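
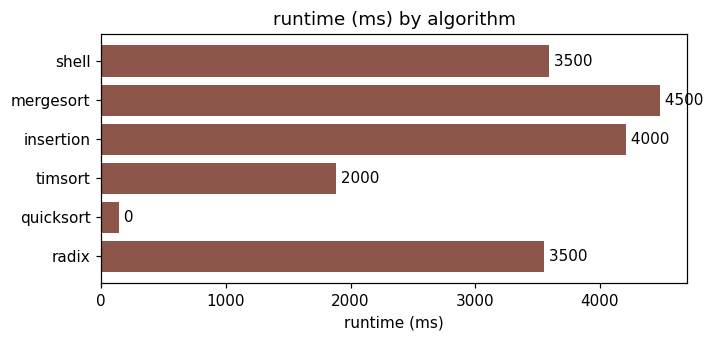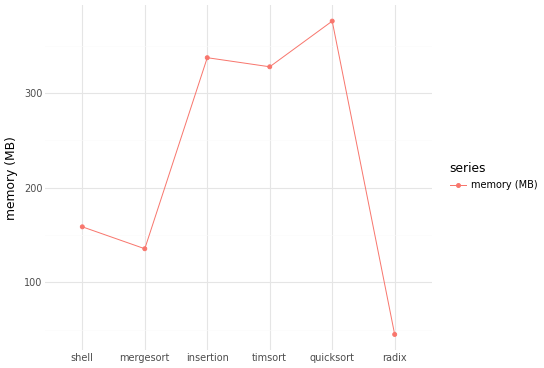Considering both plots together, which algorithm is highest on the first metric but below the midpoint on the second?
mergesort

Chart 2 median memory (MB) ≈ 250; below-median algorithms: shell, mergesort, radix. Among those, mergesort has the highest runtime (ms) (≈ 4500).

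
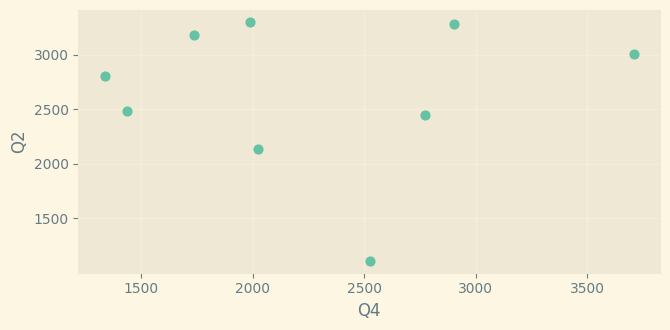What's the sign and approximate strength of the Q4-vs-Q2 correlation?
Points are roughly uncorrelated; weak (|r| ≈ 0.0).

no clear correlation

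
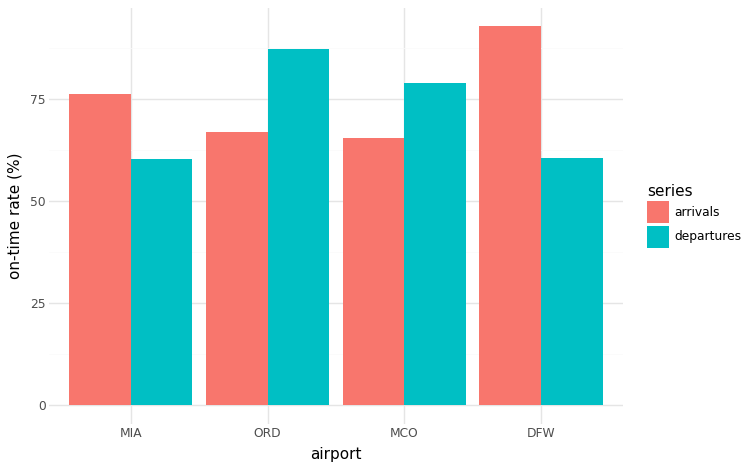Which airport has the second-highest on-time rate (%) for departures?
MCO

Top 3 for departures: ORD ≈ 90, MCO ≈ 80, DFW ≈ 60.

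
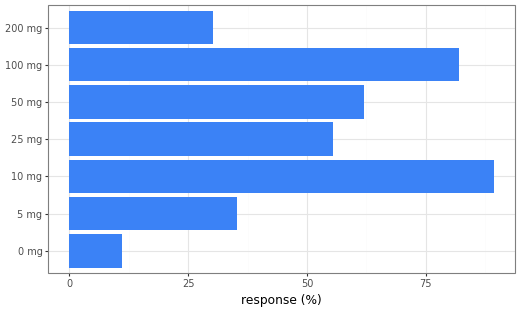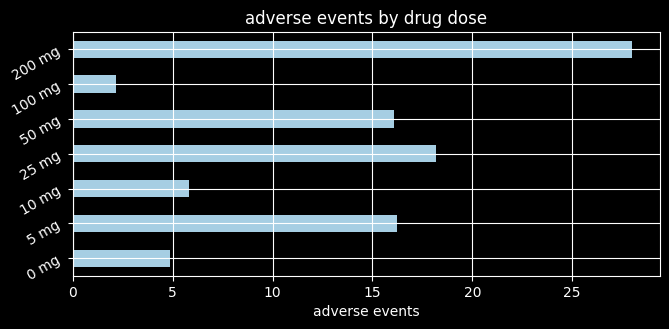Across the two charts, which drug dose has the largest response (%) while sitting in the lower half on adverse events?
10 mg

Chart 2 median adverse events ≈ 15; below-median drug doses: 0 mg, 10 mg, 100 mg. Among those, 10 mg has the highest response (%) (≈ 90).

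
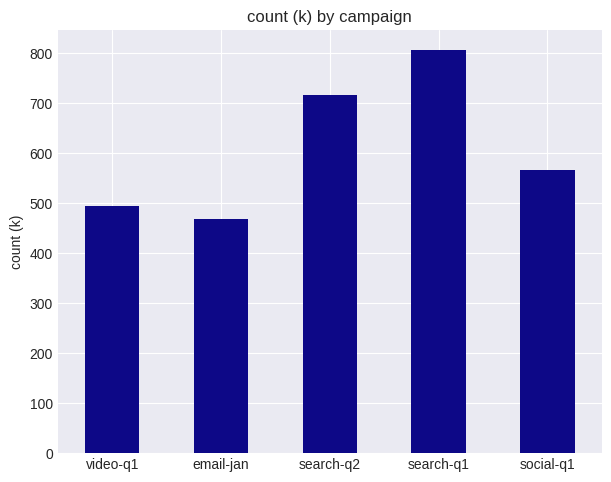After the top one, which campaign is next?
Top 3: search-q1 ≈ 800, search-q2 ≈ 700, social-q1 ≈ 600.

search-q2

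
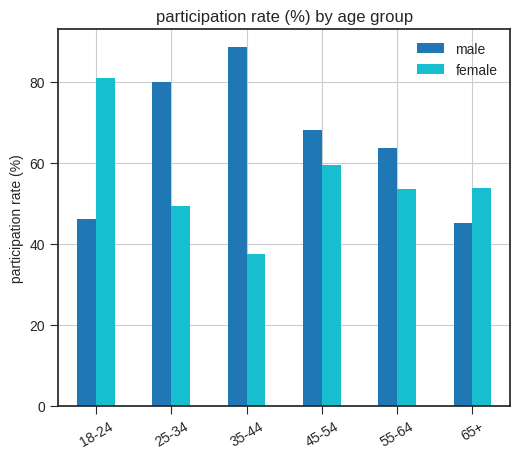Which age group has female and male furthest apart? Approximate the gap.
35-44, ≈ 50 %

35-44: female ≈ 40, male ≈ 90 → gap ≈ 50. Next-largest (18-24) is only ≈ 30.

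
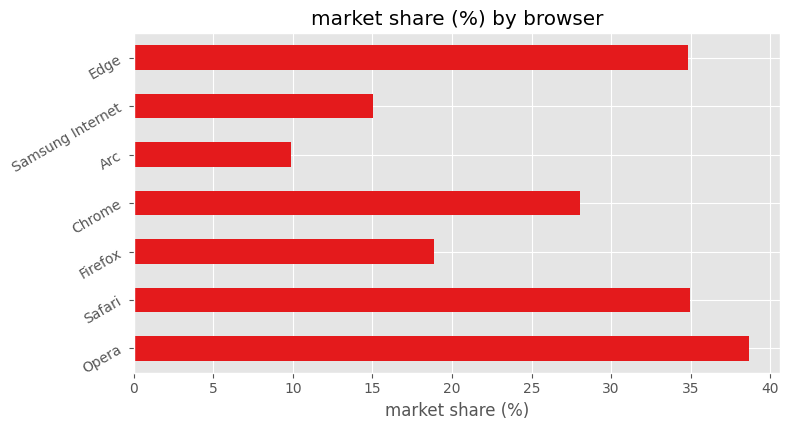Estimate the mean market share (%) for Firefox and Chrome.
(20 + 30) / 2 ≈ 25.

≈ 25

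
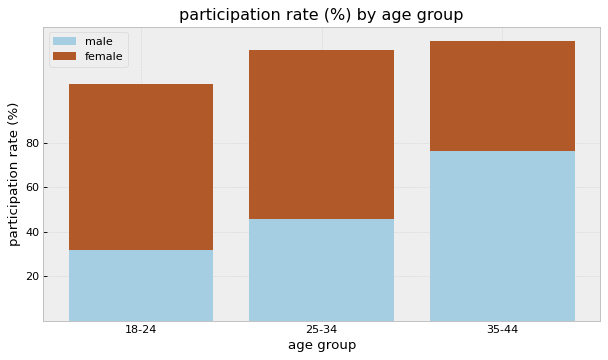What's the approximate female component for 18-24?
female top ≈ 100, bottom ≈ 40; segment ≈ 60.

≈ 60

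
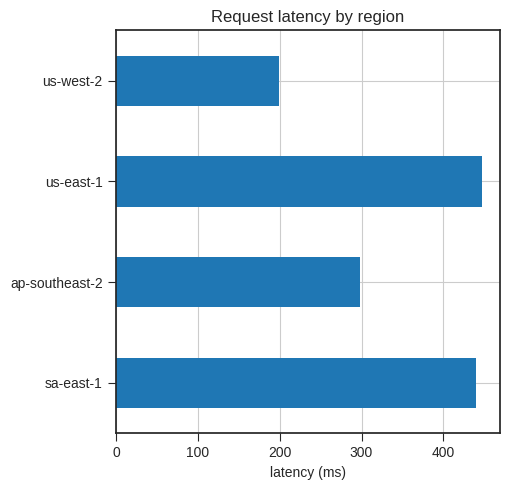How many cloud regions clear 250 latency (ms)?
3

Above 250: sa-east-1, ap-southeast-2, us-east-1.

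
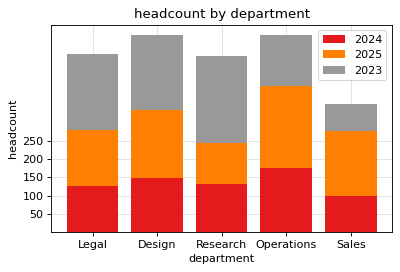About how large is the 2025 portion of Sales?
2025 top ≈ 300, bottom ≈ 100; segment ≈ 200.

≈ 200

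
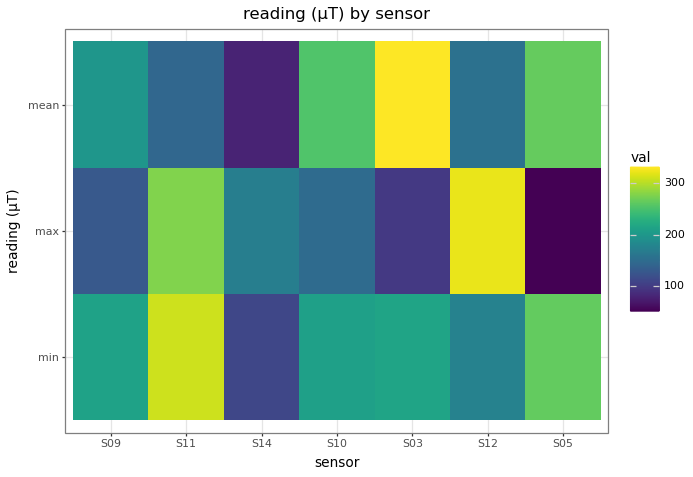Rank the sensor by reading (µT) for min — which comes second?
Top 3 for min: S11 ≈ 300, S05 ≈ 275, S03 ≈ 225.

S05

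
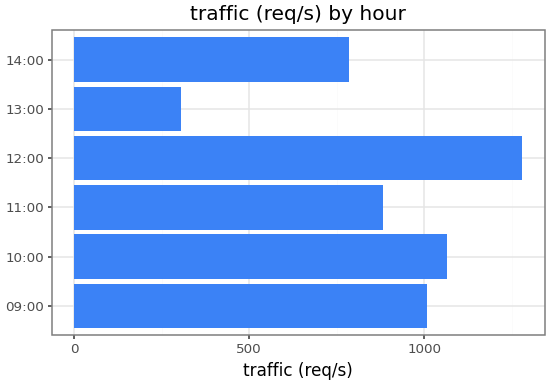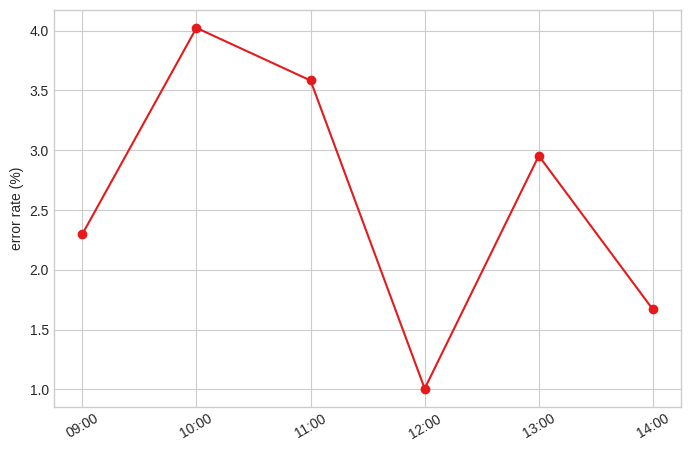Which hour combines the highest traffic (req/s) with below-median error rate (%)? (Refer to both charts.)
Chart 2 median error rate (%) ≈ 2.5; below-median hours: 09:00, 12:00, 14:00. Among those, 12:00 has the highest traffic (req/s) (≈ 1200).

12:00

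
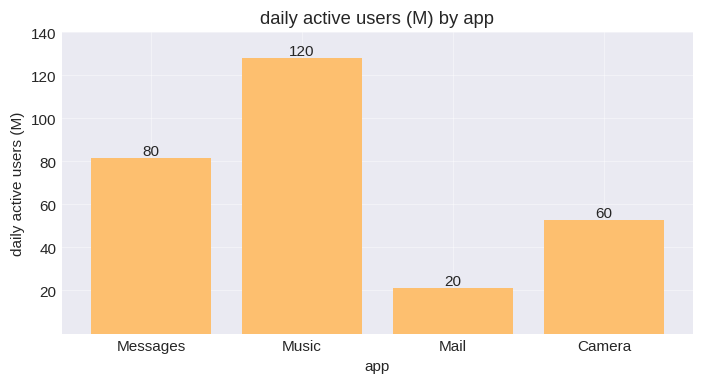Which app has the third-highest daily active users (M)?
Camera

Top 4: Music ≈ 120, Messages ≈ 80, Camera ≈ 60, Mail ≈ 20.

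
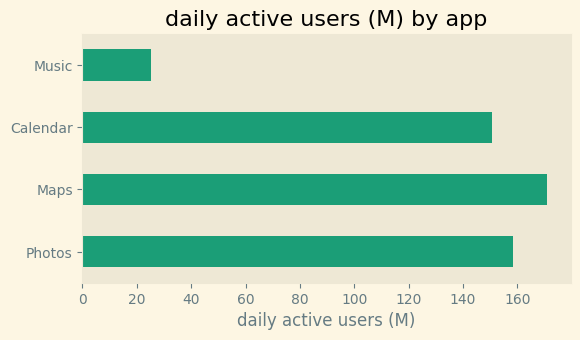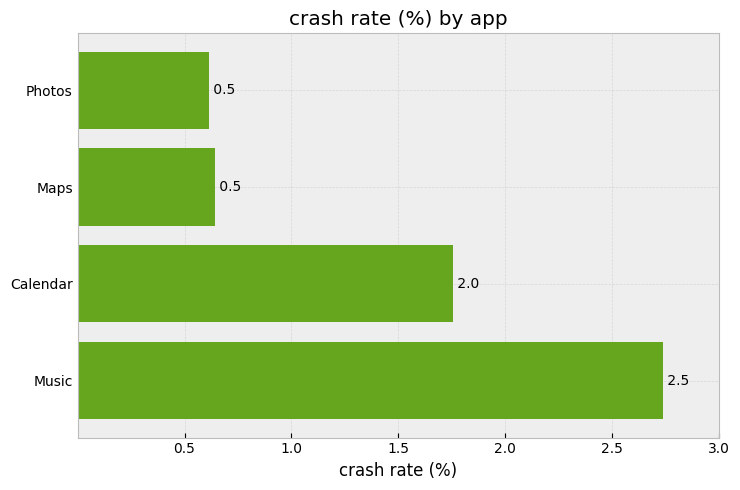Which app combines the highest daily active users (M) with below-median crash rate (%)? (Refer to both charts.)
Maps

Chart 2 median crash rate (%) ≈ 1; below-median apps: Photos, Maps. Among those, Maps has the highest daily active users (M) (≈ 180).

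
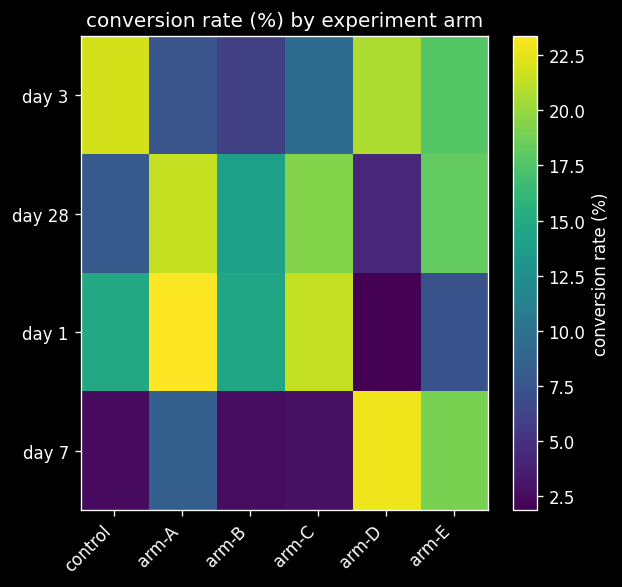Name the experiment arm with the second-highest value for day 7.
Top 3 for day 7: arm-D ≈ 22, arm-E ≈ 20, arm-A ≈ 8.

arm-E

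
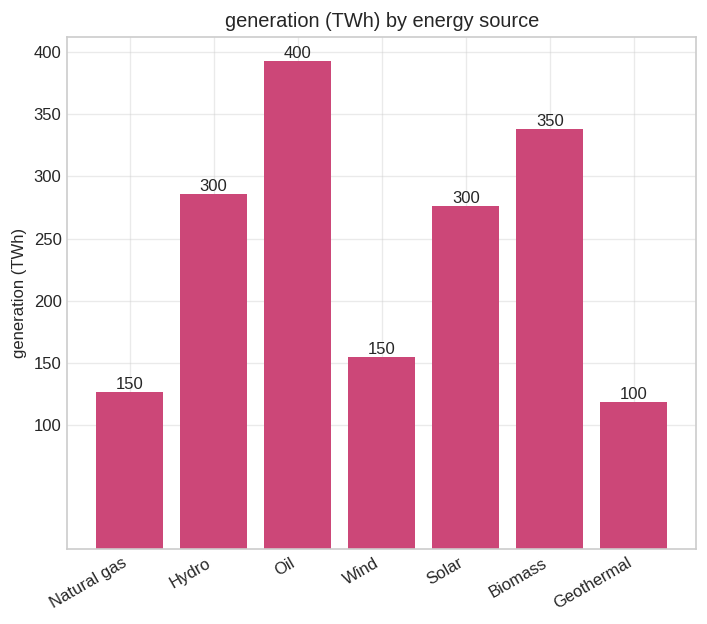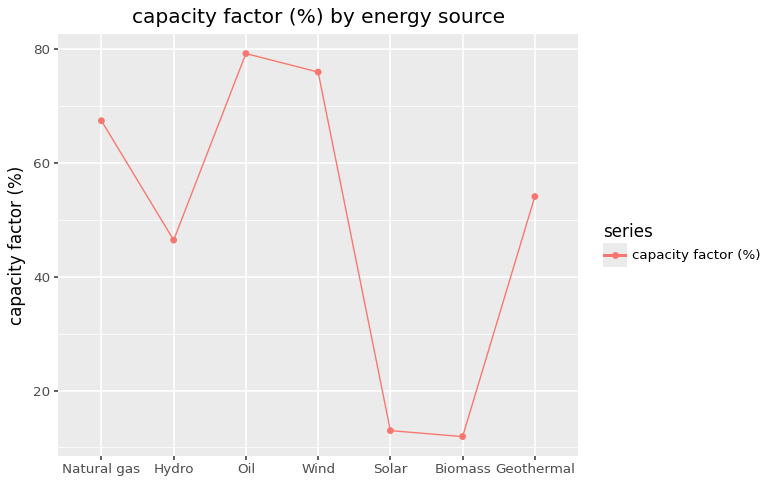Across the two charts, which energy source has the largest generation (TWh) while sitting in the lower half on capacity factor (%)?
Biomass

Chart 2 median capacity factor (%) ≈ 50; below-median energy sources: Hydro, Solar, Biomass. Among those, Biomass has the highest generation (TWh) (≈ 350).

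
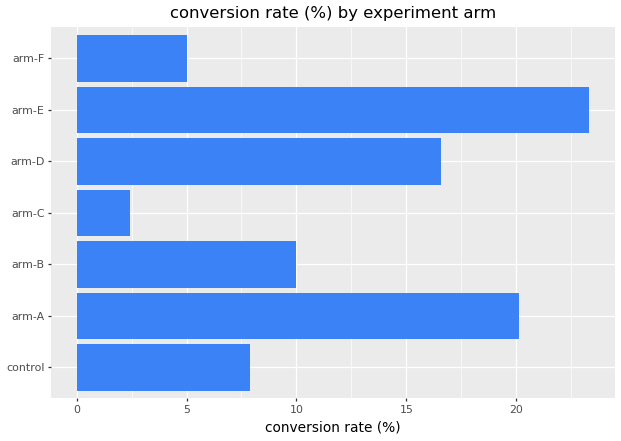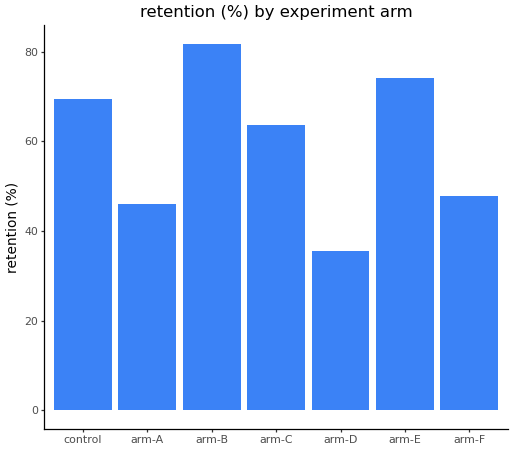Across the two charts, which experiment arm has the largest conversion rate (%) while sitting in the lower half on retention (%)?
Chart 2 median retention (%) ≈ 60; below-median experiment arms: arm-A, arm-D, arm-F. Among those, arm-A has the highest conversion rate (%) (≈ 20).

arm-A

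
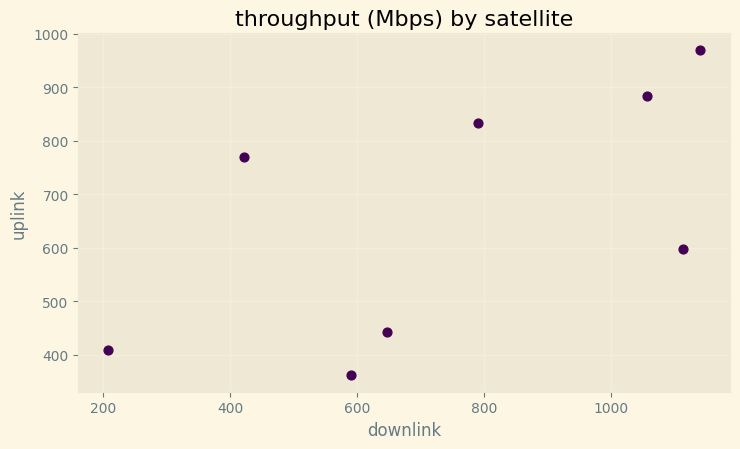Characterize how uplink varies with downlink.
positive, moderate

Points are positively correlated; moderate (|r| ≈ 0.6).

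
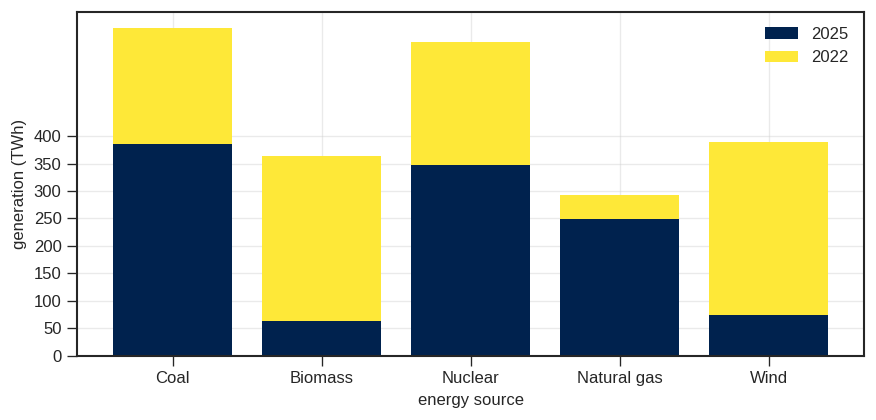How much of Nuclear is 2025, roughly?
≈ 350

2025 top ≈ 350, bottom ≈ 0; segment ≈ 350.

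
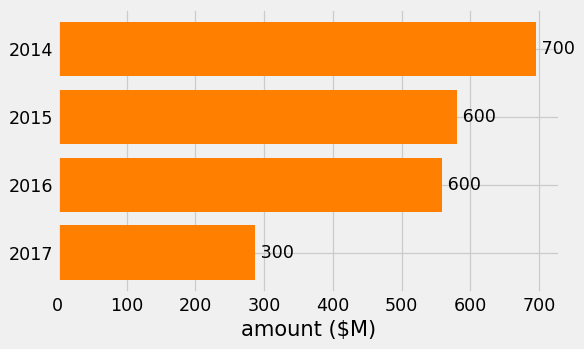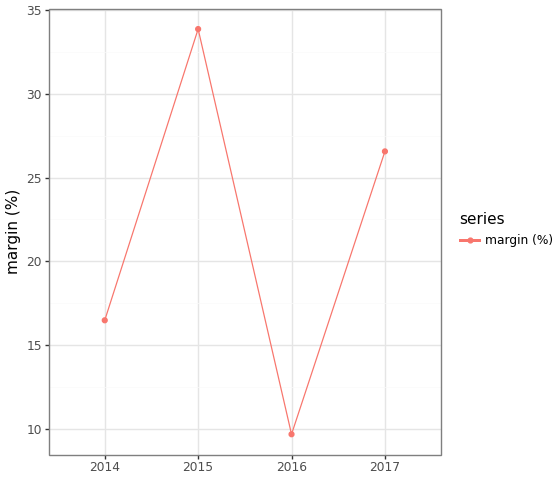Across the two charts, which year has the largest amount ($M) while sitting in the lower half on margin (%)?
2014

Chart 2 median margin (%) ≈ 20; below-median years: 2014, 2016. Among those, 2014 has the highest amount ($M) (≈ 700).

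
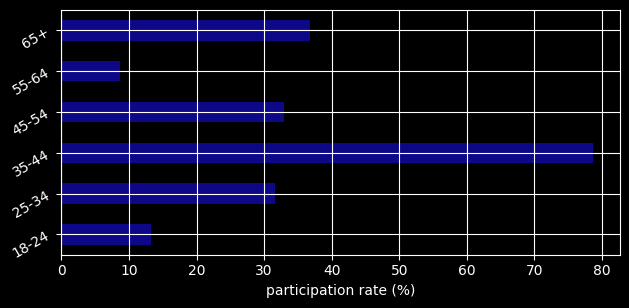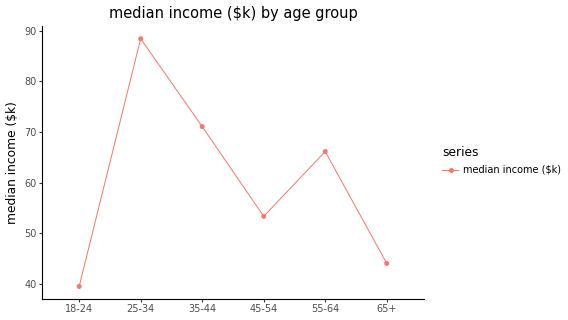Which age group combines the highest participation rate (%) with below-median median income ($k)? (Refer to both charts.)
Chart 2 median median income ($k) ≈ 60; below-median age groups: 18-24, 45-54, 65+. Among those, 65+ has the highest participation rate (%) (≈ 40).

65+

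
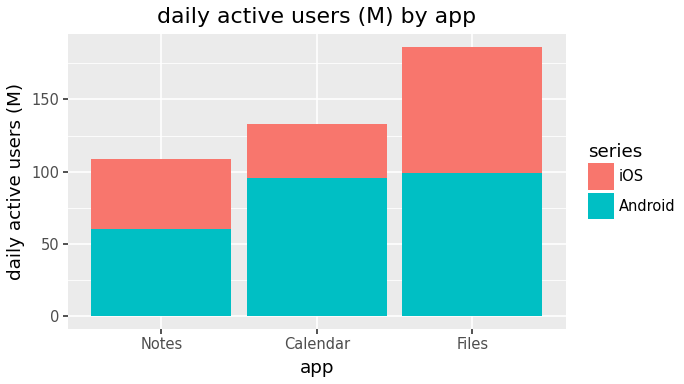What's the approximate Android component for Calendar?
Android top ≈ 100, bottom ≈ 0; segment ≈ 100.

≈ 100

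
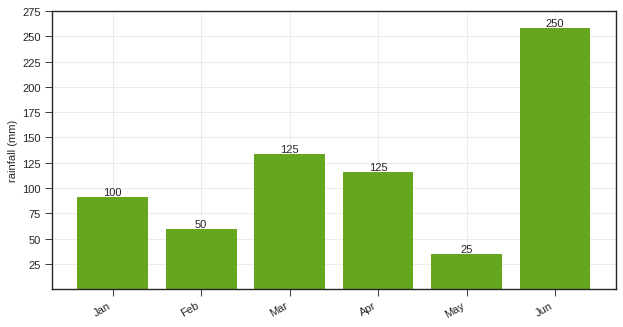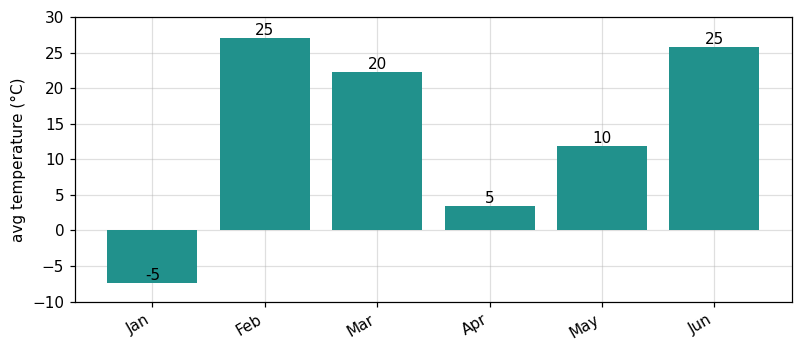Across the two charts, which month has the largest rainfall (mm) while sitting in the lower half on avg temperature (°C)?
Chart 2 median avg temperature (°C) ≈ 15; below-median months: Jan, Apr, May. Among those, Apr has the highest rainfall (mm) (≈ 125).

Apr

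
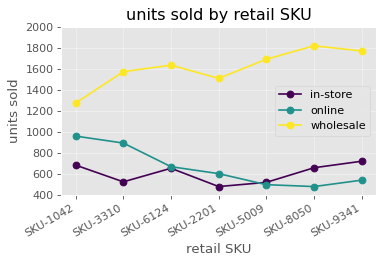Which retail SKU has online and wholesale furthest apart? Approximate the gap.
SKU-8050: online ≈ 400, wholesale ≈ 1800 → gap ≈ 1400. Next-largest (SKU-9341) is only ≈ 1200.

SKU-8050, ≈ 1400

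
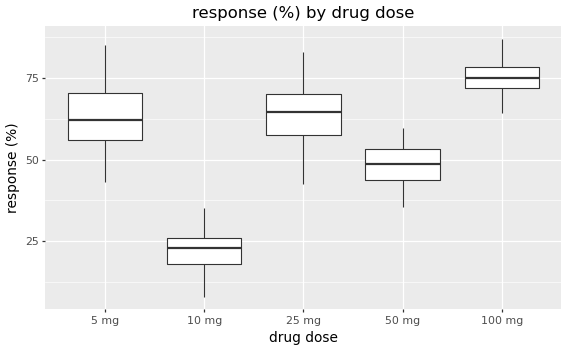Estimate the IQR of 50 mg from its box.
Q3 ≈ 55, Q1 ≈ 45; IQR ≈ 10.

≈ 10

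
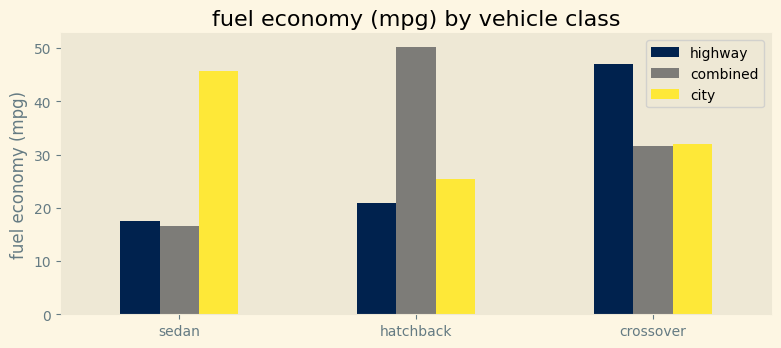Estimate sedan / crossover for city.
≈ 1.5×

sedan ≈ 45, crossover ≈ 30; 45/30 ≈ 1.5.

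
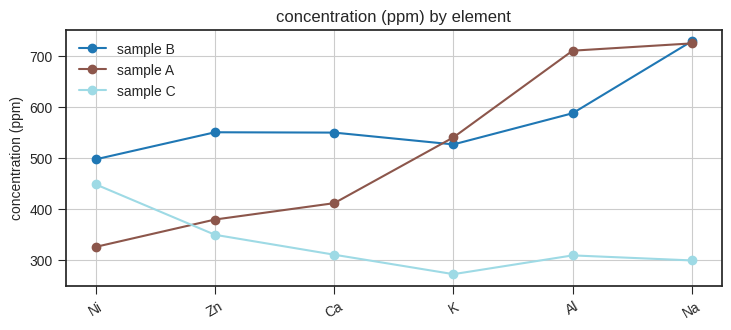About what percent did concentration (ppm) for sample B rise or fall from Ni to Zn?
≈ +10%

Ni ≈ 500, Zn ≈ 550; (550 − 500) / 500 ≈ +10%.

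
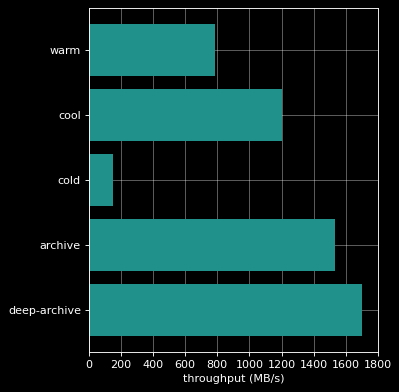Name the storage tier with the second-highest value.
archive

Top 3: deep-archive ≈ 1800, archive ≈ 1600, cool ≈ 1200.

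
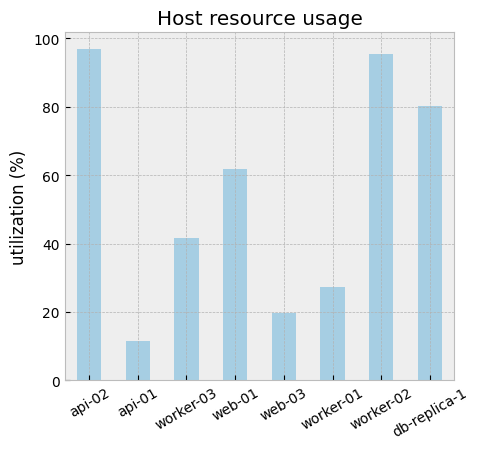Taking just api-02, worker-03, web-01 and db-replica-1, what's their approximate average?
(100 + 40 + 60 + 80) / 4 ≈ 70.

≈ 70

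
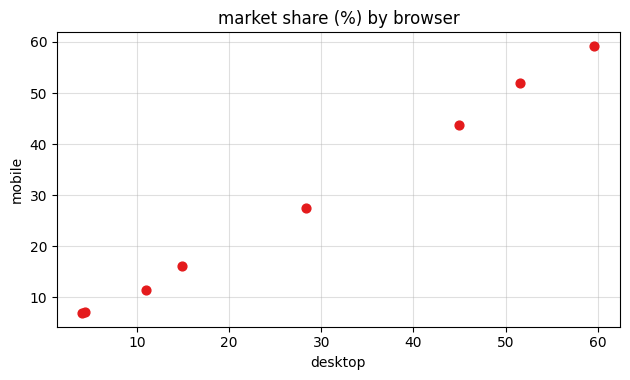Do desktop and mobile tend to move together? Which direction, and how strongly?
positive, strong

Points are positively correlated; strong (|r| ≈ 1.0).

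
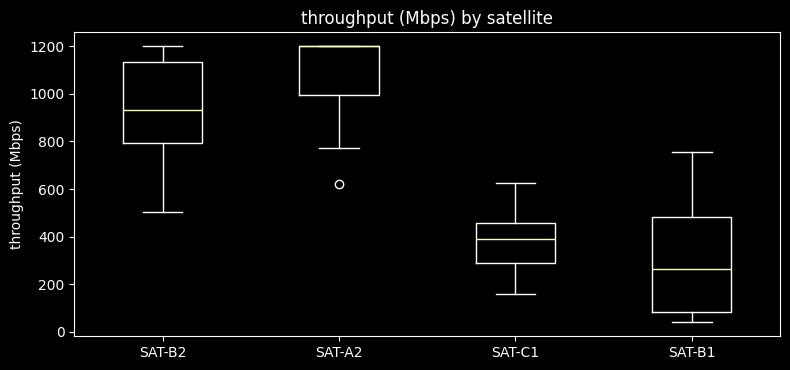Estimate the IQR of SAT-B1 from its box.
Q3 ≈ 500, Q1 ≈ 100; IQR ≈ 400.

≈ 400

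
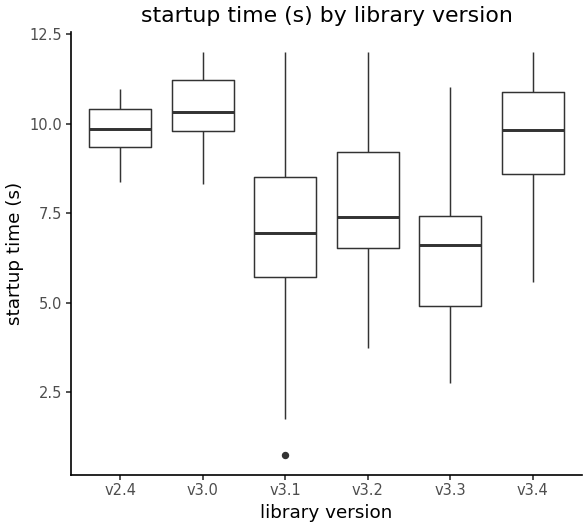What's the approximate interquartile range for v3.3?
Q3 ≈ 7.5, Q1 ≈ 5.0; IQR ≈ 2.5.

≈ 2.5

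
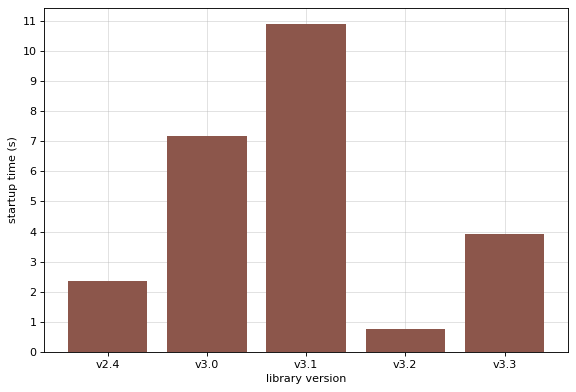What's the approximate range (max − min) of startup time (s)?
Max v3.1 ≈ 11, min v3.2 ≈ 1; range ≈ 10.

≈ 10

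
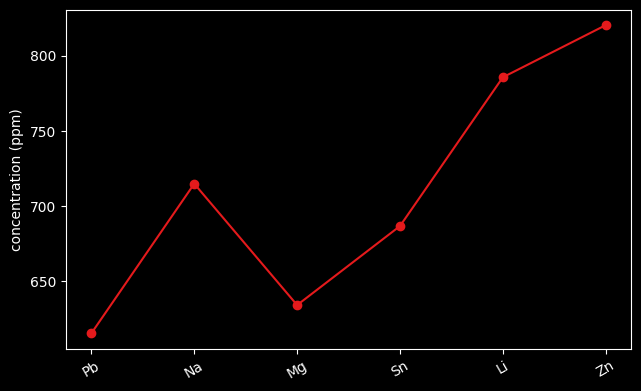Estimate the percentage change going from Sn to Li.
≈ +14.7%

Sn ≈ 680, Li ≈ 780; (780 − 680) / 680 ≈ +14.7%.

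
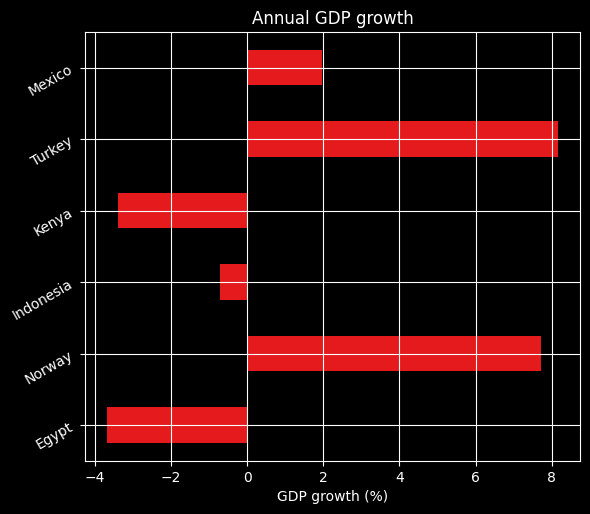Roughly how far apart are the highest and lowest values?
Max Turkey ≈ 8, min Egypt ≈ -4; range ≈ 12.

≈ 12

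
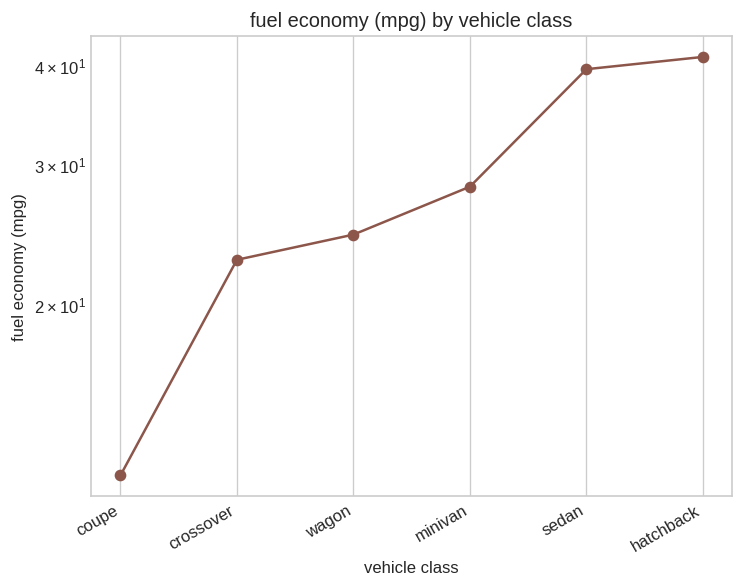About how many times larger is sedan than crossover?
≈ 1.6×

sedan ≈ 40, crossover ≈ 25; 40/25 ≈ 1.6.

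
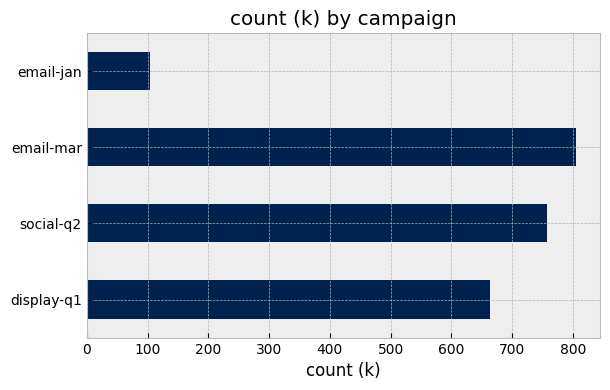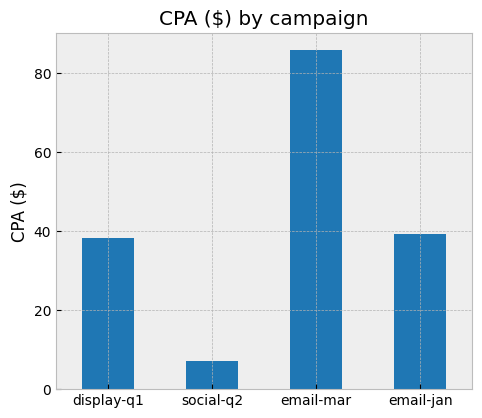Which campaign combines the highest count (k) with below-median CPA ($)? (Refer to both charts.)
social-q2

Chart 2 median CPA ($) ≈ 40; below-median campaigns: display-q1, social-q2. Among those, social-q2 has the highest count (k) (≈ 800).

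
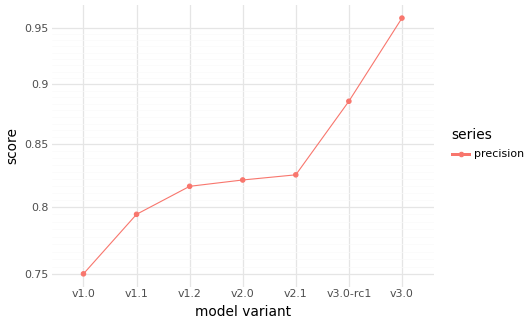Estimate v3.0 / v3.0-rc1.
≈ 1.09×

v3.0 ≈ 0.96, v3.0-rc1 ≈ 0.88; 0.96/0.88 ≈ 1.09.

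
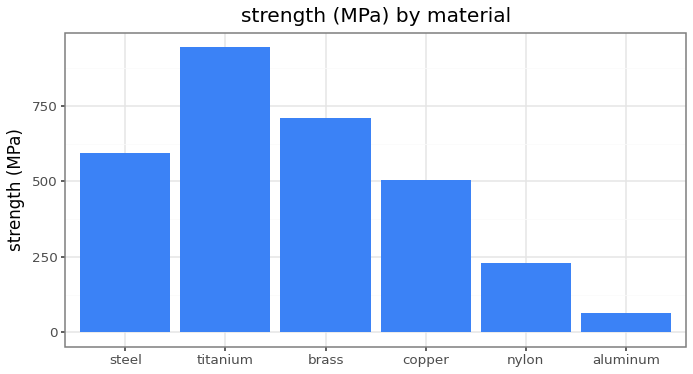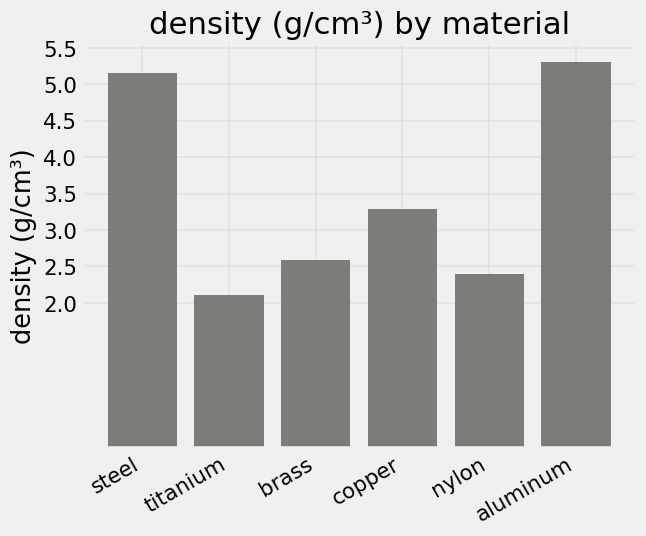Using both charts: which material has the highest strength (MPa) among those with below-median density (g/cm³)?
Chart 2 median density (g/cm³) ≈ 3; below-median materials: titanium, brass, nylon. Among those, titanium has the highest strength (MPa) (≈ 900).

titanium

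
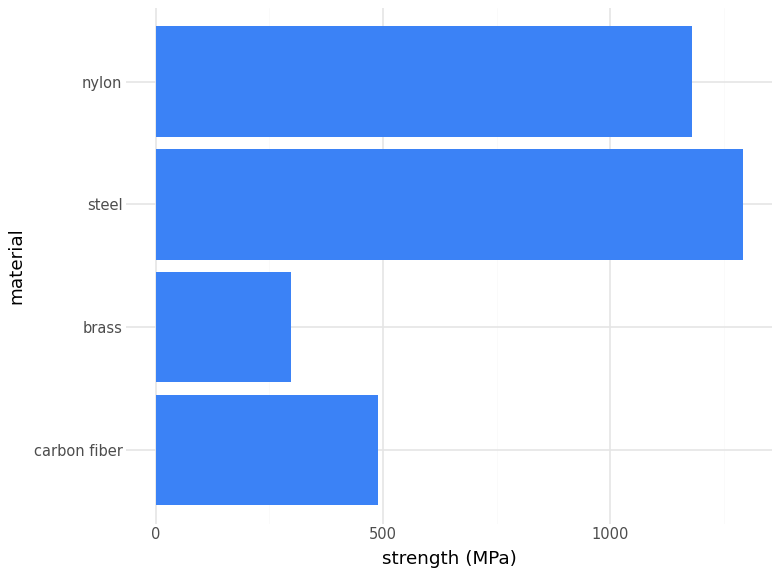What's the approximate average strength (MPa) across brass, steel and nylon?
≈ 867

(200 + 1200 + 1200) / 3 ≈ 867.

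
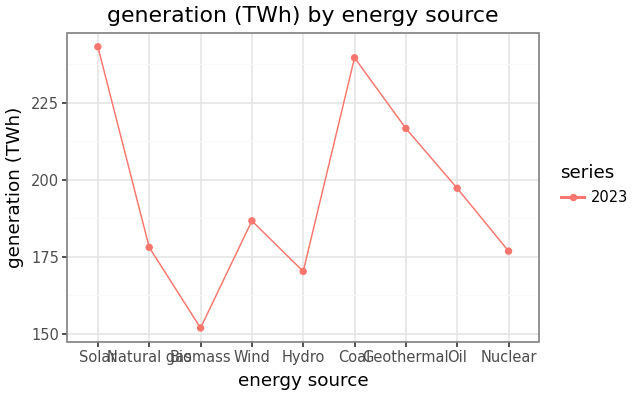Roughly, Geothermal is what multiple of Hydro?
Geothermal ≈ 220, Hydro ≈ 170; 220/170 ≈ 1.29.

≈ 1.29×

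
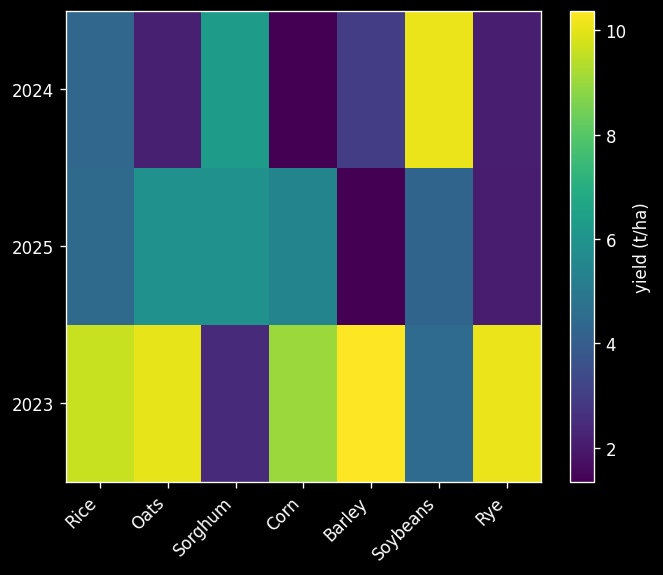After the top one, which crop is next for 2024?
Sorghum

Top 3 for 2024: Soybeans ≈ 10, Sorghum ≈ 6, Rice ≈ 4.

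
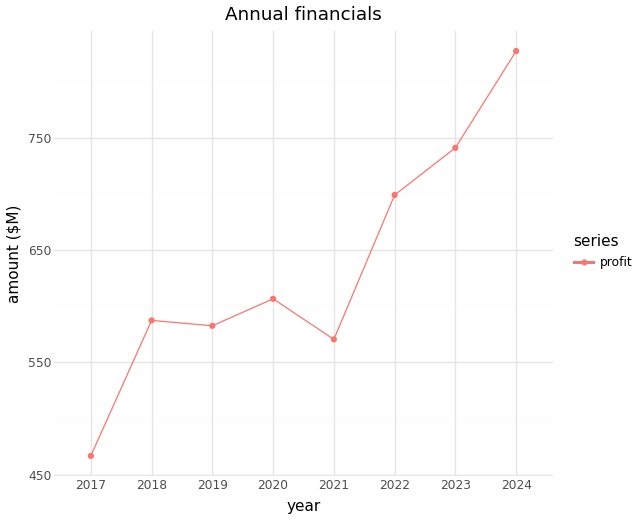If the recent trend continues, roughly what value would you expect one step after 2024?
≈ 925

Last three: 700, 750, 850 → slope ≈ 75/step → next ≈ 925.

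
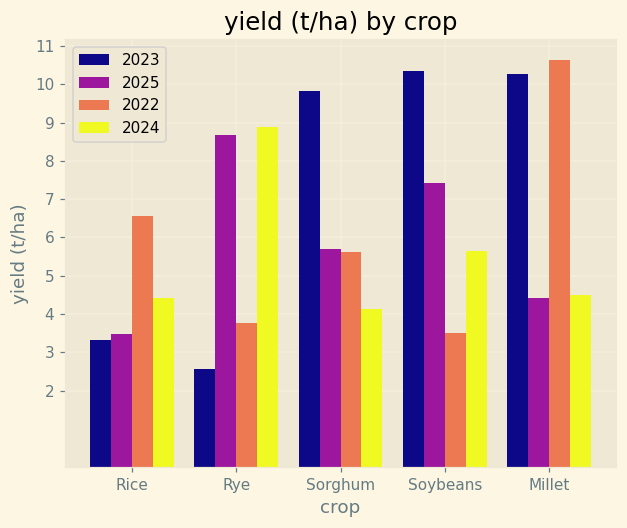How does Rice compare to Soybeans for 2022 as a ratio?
≈ 1.75×

Rice ≈ 7, Soybeans ≈ 4; 7/4 ≈ 1.75.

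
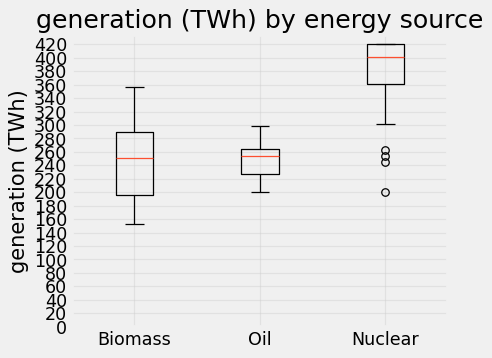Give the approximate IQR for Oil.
Q3 ≈ 260, Q1 ≈ 220; IQR ≈ 40.

≈ 40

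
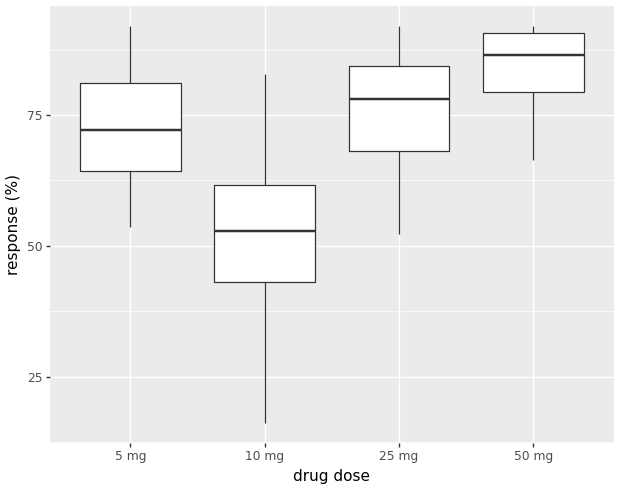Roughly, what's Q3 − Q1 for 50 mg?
Q3 ≈ 90, Q1 ≈ 80; IQR ≈ 10.

≈ 10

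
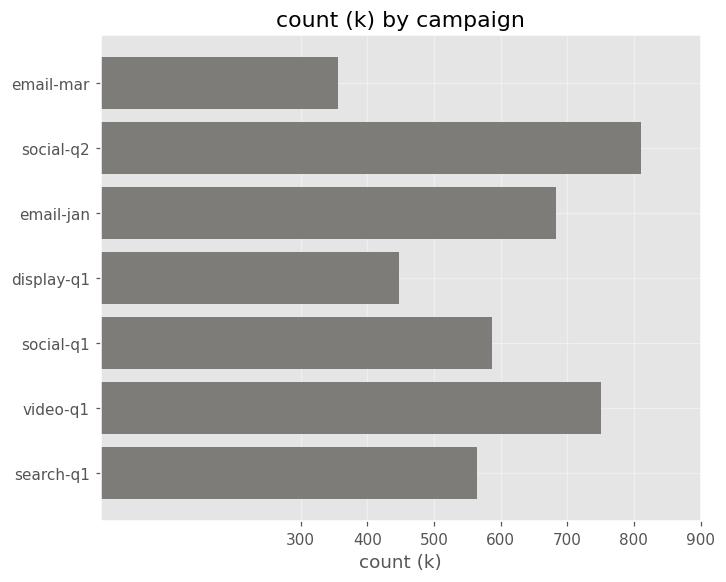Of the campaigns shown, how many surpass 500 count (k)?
Above 500: social-q2, email-jan, social-q1, video-q1, search-q1.

5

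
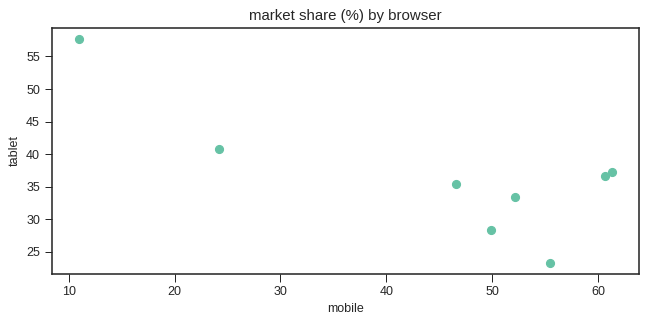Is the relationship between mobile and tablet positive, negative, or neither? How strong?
negative, strong

Points are negatively correlated; strong (|r| ≈ 0.8).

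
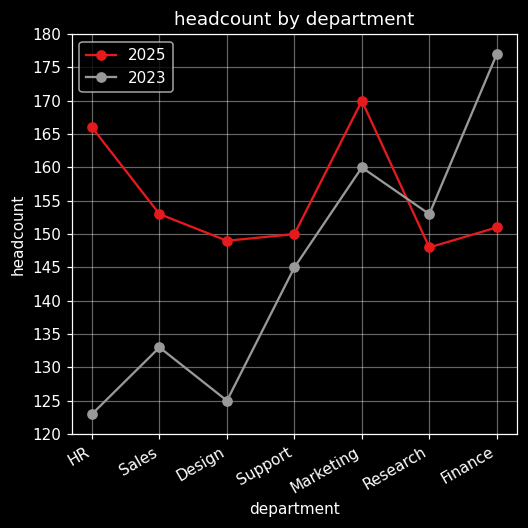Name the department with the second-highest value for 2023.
Marketing

Top 3 for 2023: Finance ≈ 175, Marketing ≈ 160, Research ≈ 155.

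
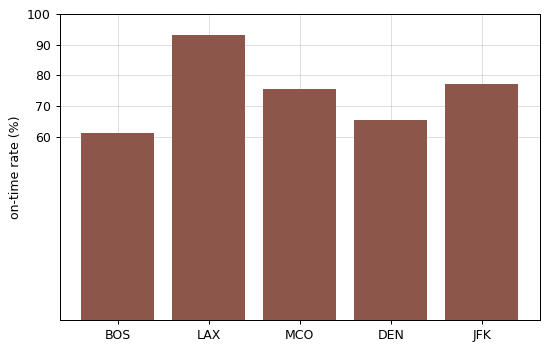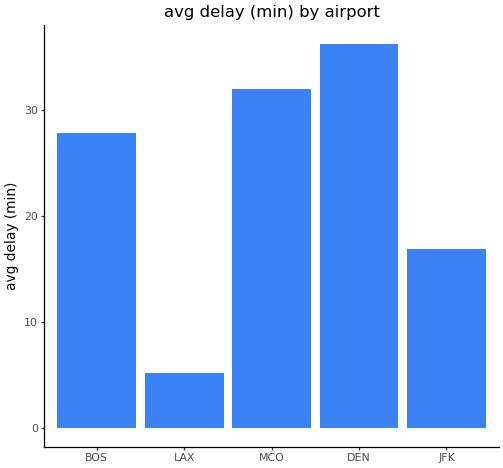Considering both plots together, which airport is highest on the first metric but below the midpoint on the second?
LAX

Chart 2 median avg delay (min) ≈ 30; below-median airports: LAX, JFK. Among those, LAX has the highest on-time rate (%) (≈ 90).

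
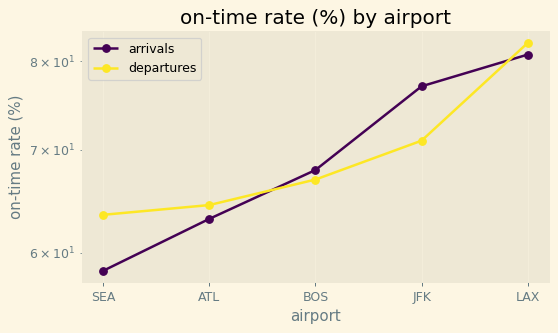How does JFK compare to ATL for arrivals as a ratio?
≈ 1.22×

JFK ≈ 78, ATL ≈ 64; 78/64 ≈ 1.22.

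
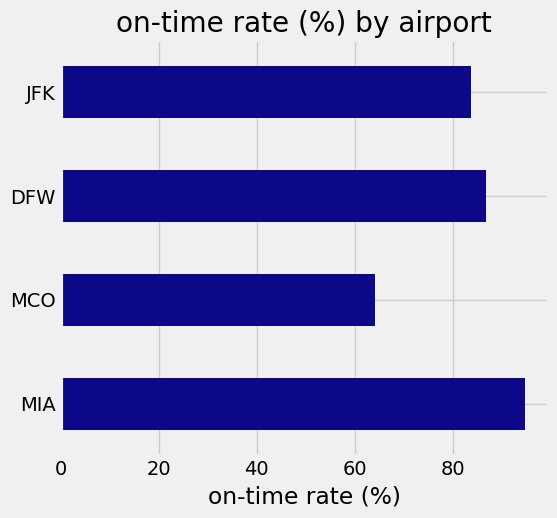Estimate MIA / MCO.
MIA ≈ 90, MCO ≈ 60; 90/60 ≈ 1.5.

≈ 1.5×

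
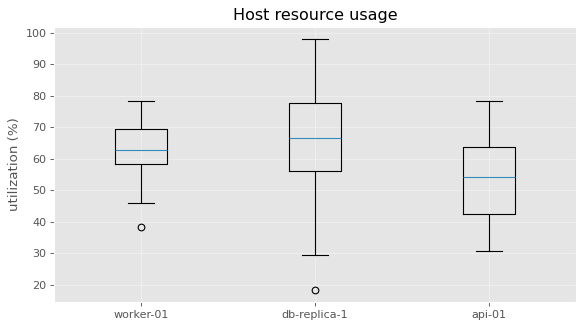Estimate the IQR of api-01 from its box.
≈ 22

Q3 ≈ 64, Q1 ≈ 42; IQR ≈ 22.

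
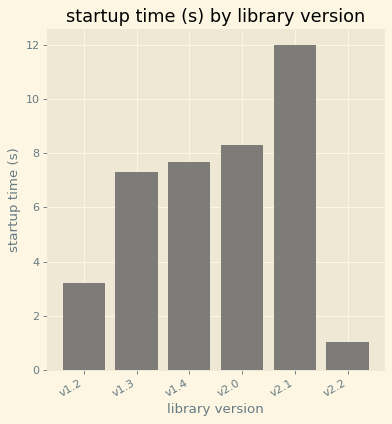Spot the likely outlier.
v2.2 ≈ 1; the rest sit between ≈ 3 and ≈ 12.

v2.2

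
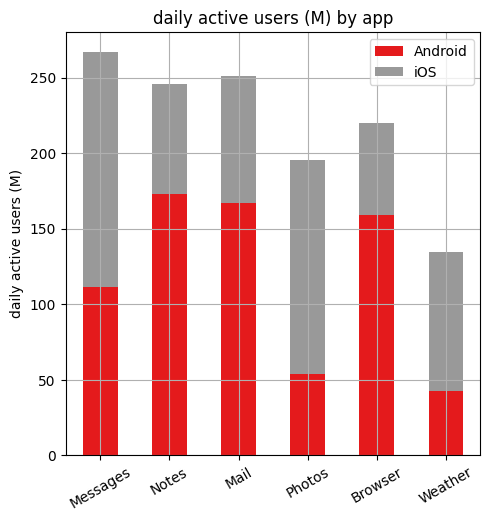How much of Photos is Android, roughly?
≈ 50

Android top ≈ 50, bottom ≈ 0; segment ≈ 50.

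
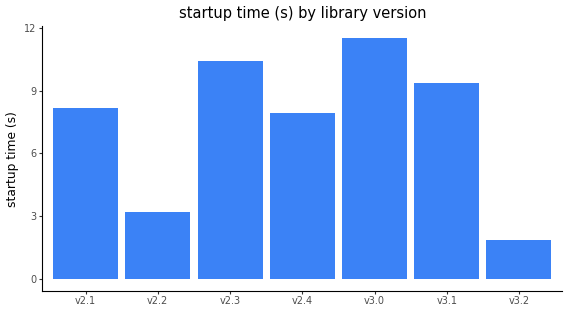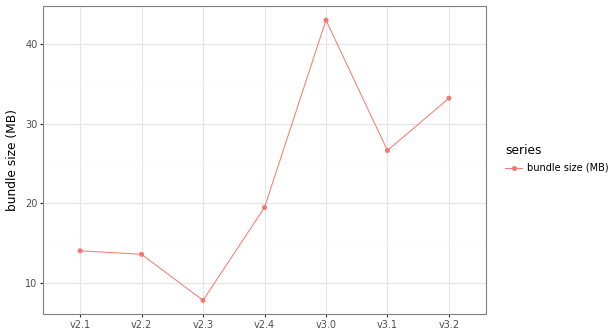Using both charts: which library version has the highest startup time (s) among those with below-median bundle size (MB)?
v2.3

Chart 2 median bundle size (MB) ≈ 20; below-median library versions: v2.1, v2.2, v2.3. Among those, v2.3 has the highest startup time (s) (≈ 10).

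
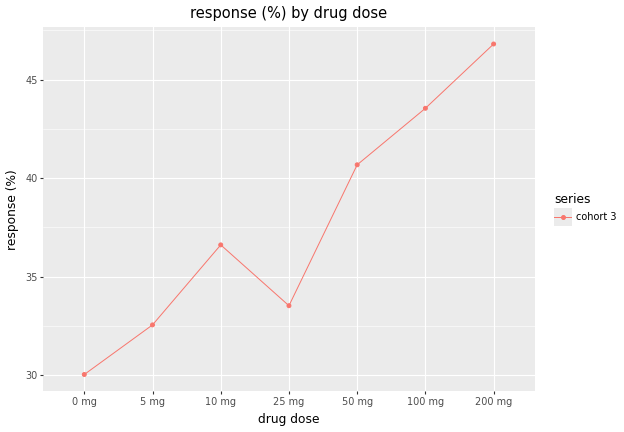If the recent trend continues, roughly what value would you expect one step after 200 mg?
Last three: 40, 44, 46 → slope ≈ 3/step → next ≈ 49.

≈ 49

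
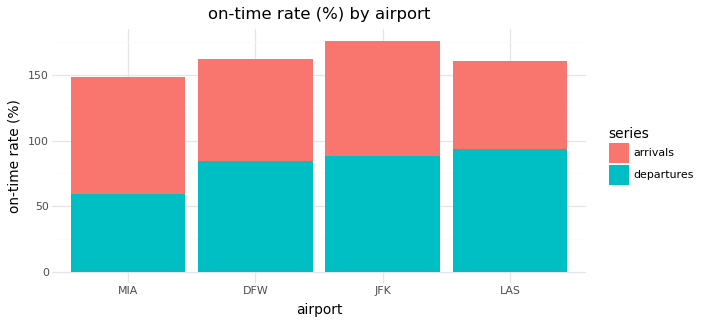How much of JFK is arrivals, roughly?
arrivals top ≈ 180, bottom ≈ 80; segment ≈ 100.

≈ 100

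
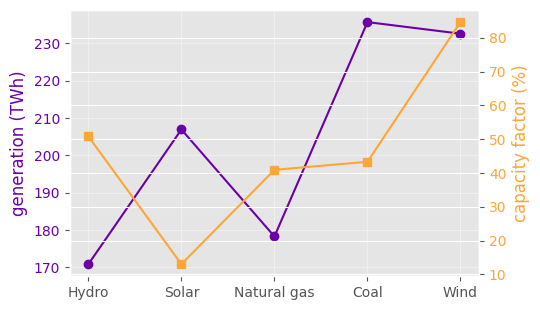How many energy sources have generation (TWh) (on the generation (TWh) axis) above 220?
Above 220: Coal, Wind.

2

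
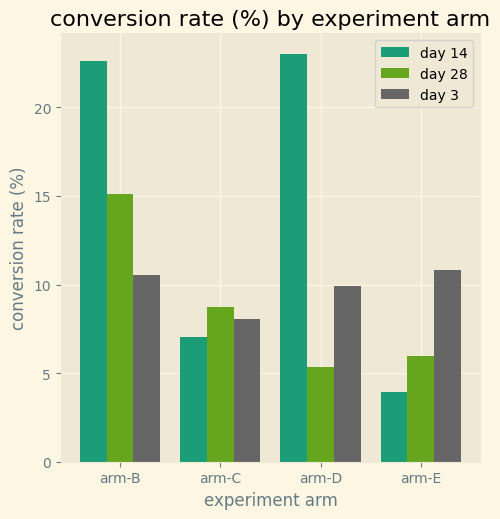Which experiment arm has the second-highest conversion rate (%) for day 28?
Top 3 for day 28: arm-B ≈ 16, arm-C ≈ 8, arm-E ≈ 6.

arm-C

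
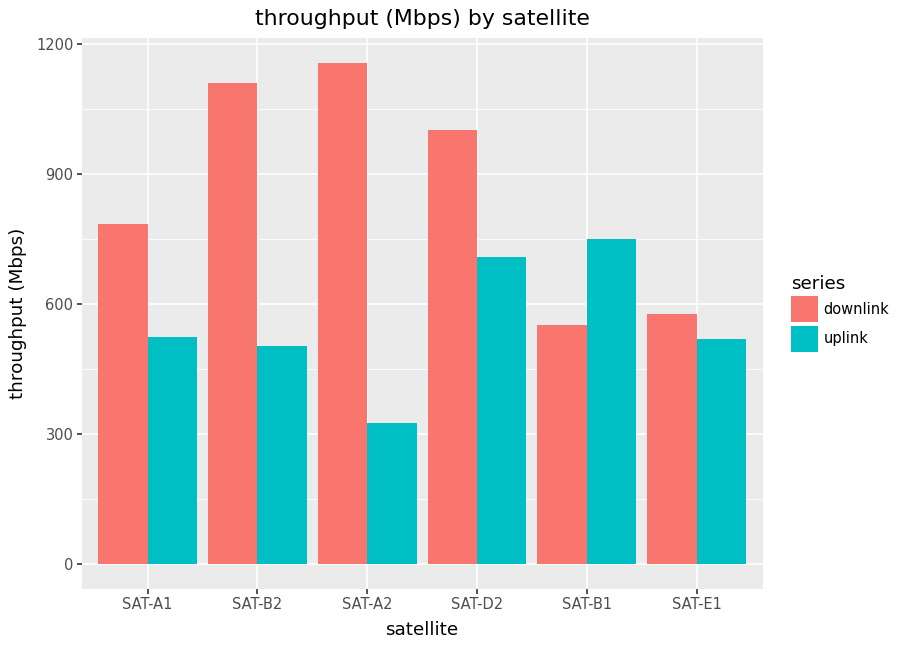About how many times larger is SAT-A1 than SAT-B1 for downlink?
SAT-A1 ≈ 800, SAT-B1 ≈ 600; 800/600 ≈ 1.33.

≈ 1.33×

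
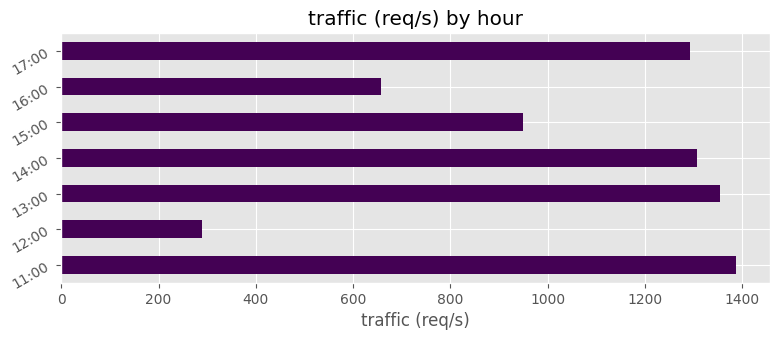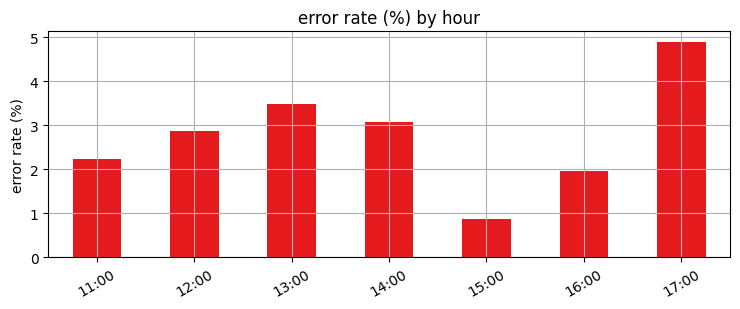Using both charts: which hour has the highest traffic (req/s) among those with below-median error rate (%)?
Chart 2 median error rate (%) ≈ 3; below-median hours: 11:00, 15:00, 16:00. Among those, 11:00 has the highest traffic (req/s) (≈ 1400).

11:00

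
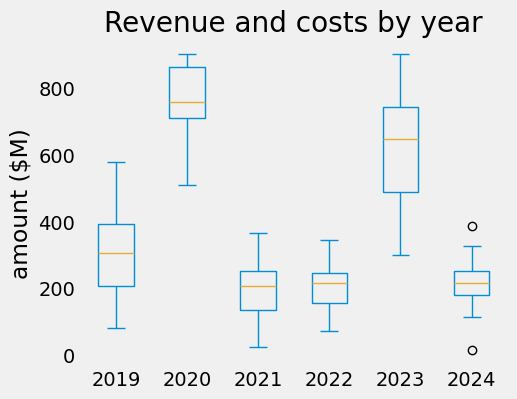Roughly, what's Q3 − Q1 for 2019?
≈ 200

Q3 ≈ 400, Q1 ≈ 200; IQR ≈ 200.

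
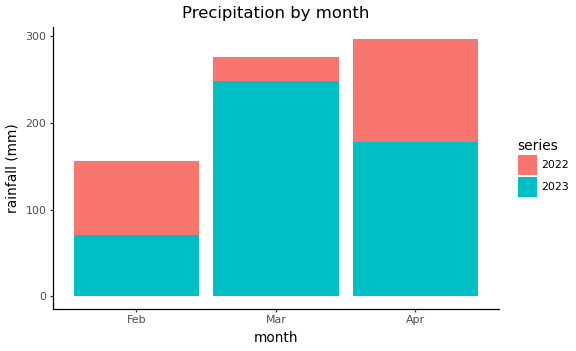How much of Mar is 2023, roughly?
≈ 250

2023 top ≈ 250, bottom ≈ 0; segment ≈ 250.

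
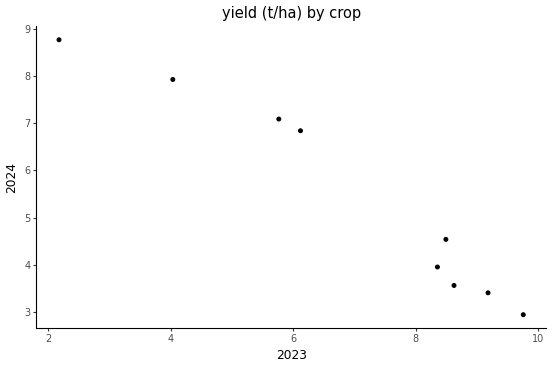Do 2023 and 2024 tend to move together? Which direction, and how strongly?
negative, strong

Points are negatively correlated; strong (|r| ≈ 1.0).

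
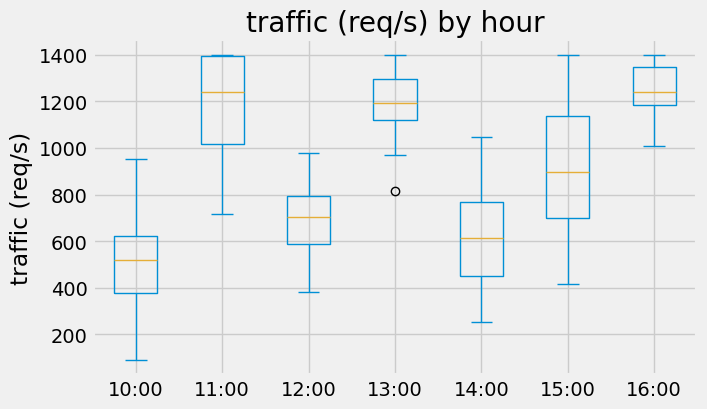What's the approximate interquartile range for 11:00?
≈ 400

Q3 ≈ 1400, Q1 ≈ 1000; IQR ≈ 400.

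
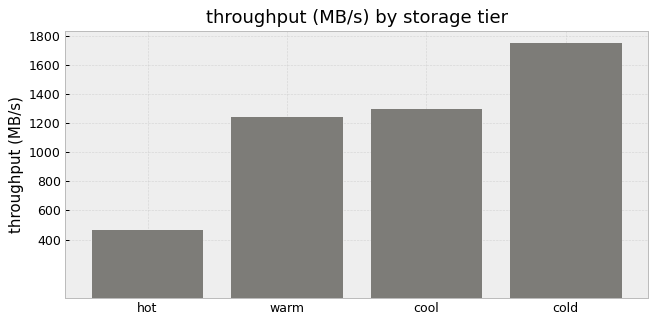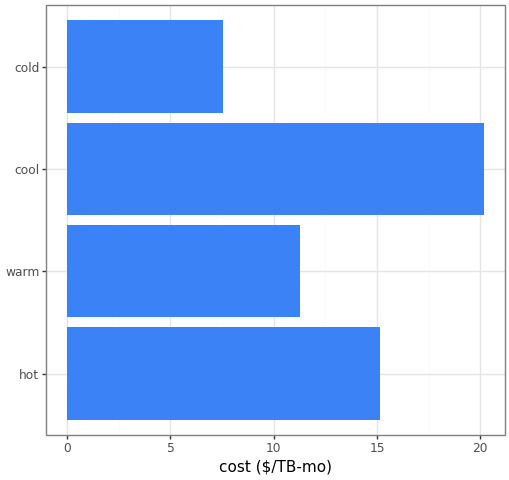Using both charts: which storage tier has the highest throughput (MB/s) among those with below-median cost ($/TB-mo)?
Chart 2 median cost ($/TB-mo) ≈ 14; below-median storage tiers: warm, cold. Among those, cold has the highest throughput (MB/s) (≈ 1800).

cold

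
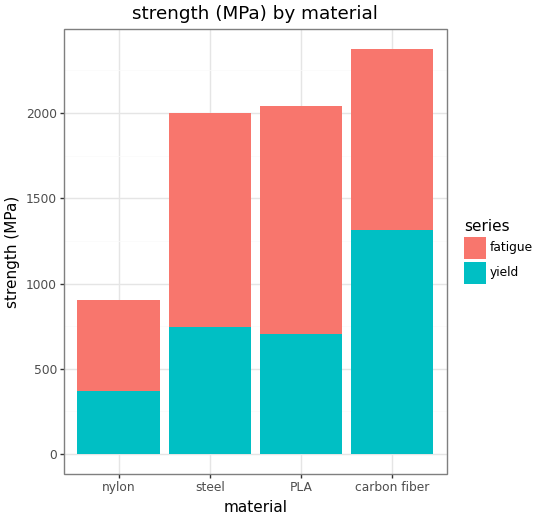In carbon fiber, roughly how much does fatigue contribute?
fatigue top ≈ 2400, bottom ≈ 1400; segment ≈ 1000.

≈ 1000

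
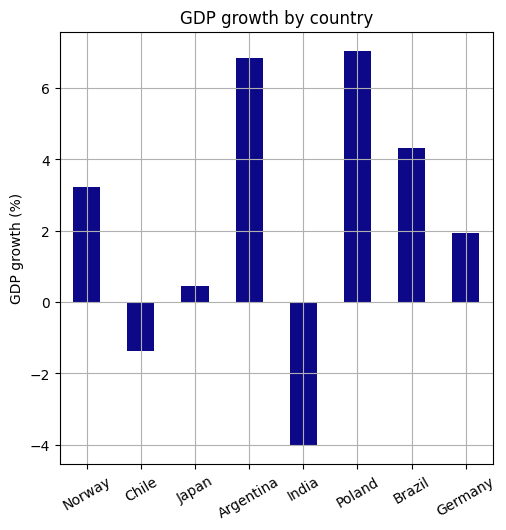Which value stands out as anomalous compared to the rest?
India

India ≈ -4; the rest sit between ≈ -1 and ≈ 7.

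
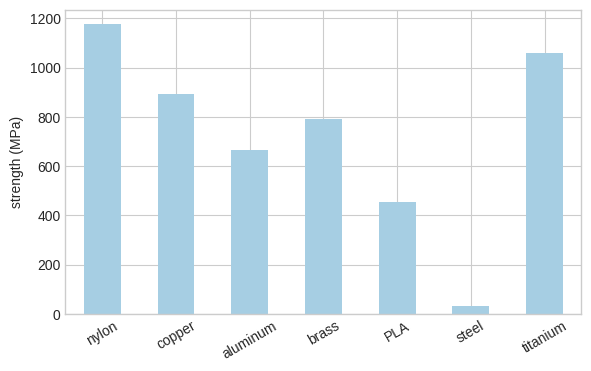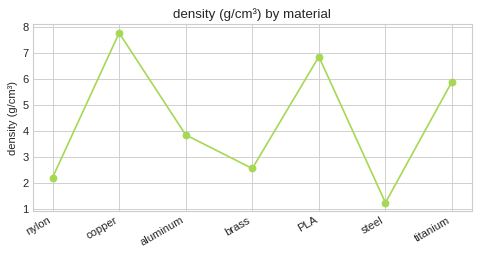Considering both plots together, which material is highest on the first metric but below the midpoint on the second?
Chart 2 median density (g/cm³) ≈ 4; below-median materials: nylon, brass, steel. Among those, nylon has the highest strength (MPa) (≈ 1200).

nylon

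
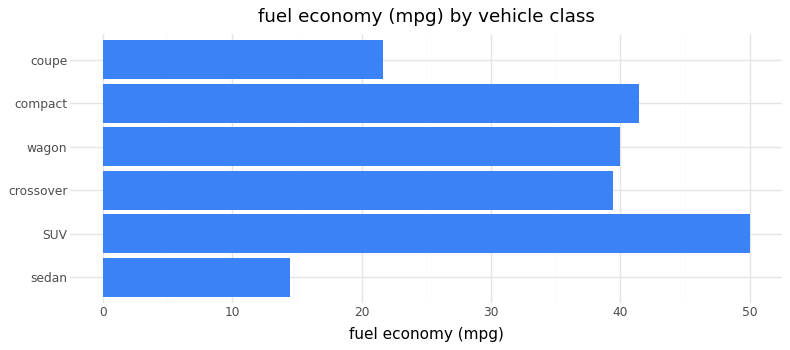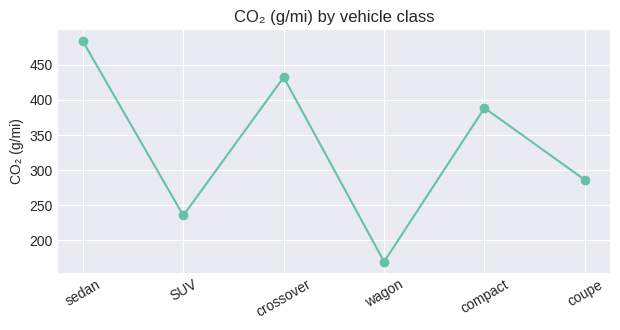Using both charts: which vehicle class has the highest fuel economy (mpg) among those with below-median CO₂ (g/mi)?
Chart 2 median CO₂ (g/mi) ≈ 350; below-median vehicle classes: SUV, wagon, coupe. Among those, SUV has the highest fuel economy (mpg) (≈ 50).

SUV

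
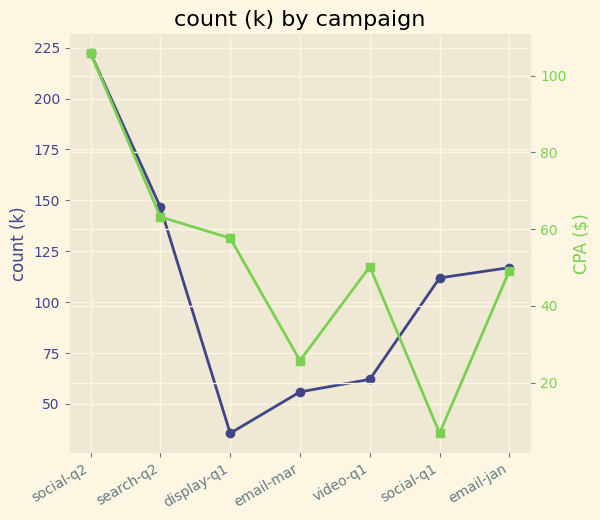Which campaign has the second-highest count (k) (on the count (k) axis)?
Top 3 (on the count (k) axis): social-q2 ≈ 220, search-q2 ≈ 140, email-jan ≈ 120.

search-q2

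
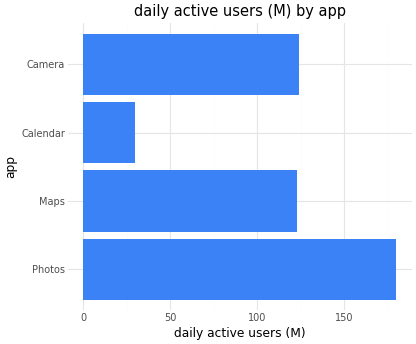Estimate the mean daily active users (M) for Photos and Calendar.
≈ 100

(180 + 20) / 2 ≈ 100.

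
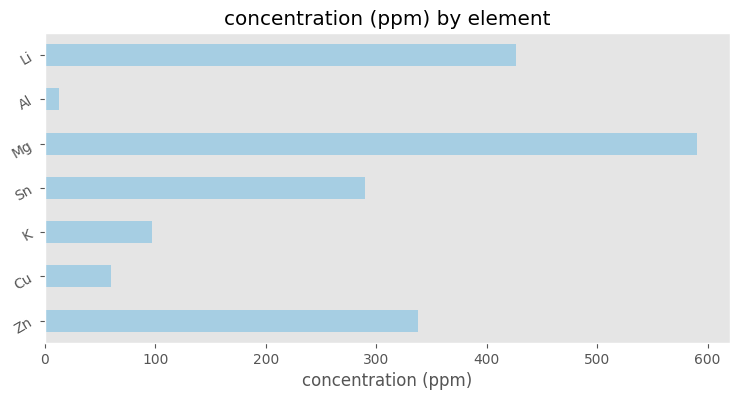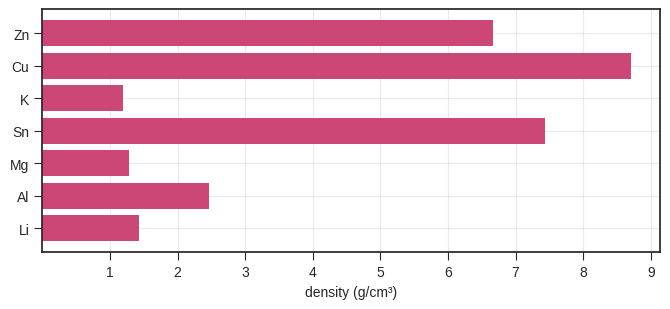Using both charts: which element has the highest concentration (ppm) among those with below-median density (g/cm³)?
Mg

Chart 2 median density (g/cm³) ≈ 2; below-median elements: K, Mg, Li. Among those, Mg has the highest concentration (ppm) (≈ 600).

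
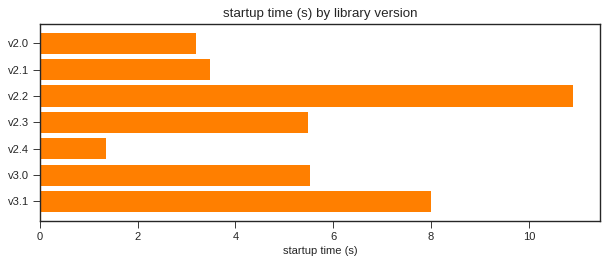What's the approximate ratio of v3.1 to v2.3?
≈ 1.6×

v3.1 ≈ 8, v2.3 ≈ 5; 8/5 ≈ 1.6.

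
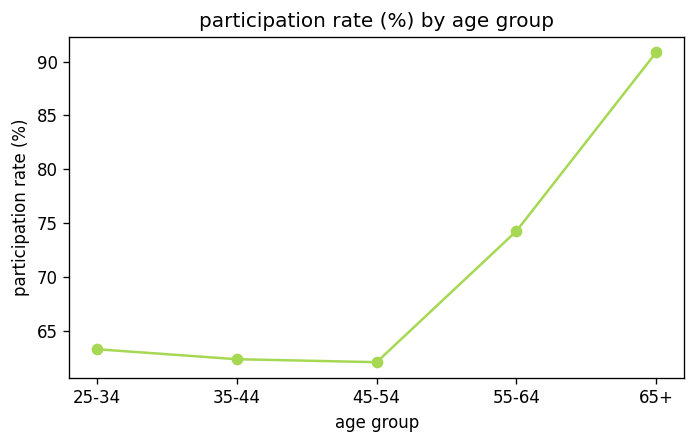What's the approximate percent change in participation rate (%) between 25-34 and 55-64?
25-34 ≈ 65, 55-64 ≈ 75; (75 − 65) / 65 ≈ +15.4%.

≈ +15.4%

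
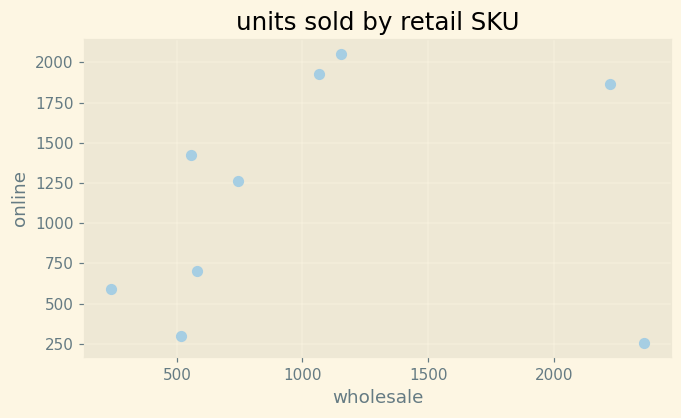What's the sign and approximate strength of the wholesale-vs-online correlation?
no clear correlation

Points are roughly uncorrelated; weak (|r| ≈ 0.2).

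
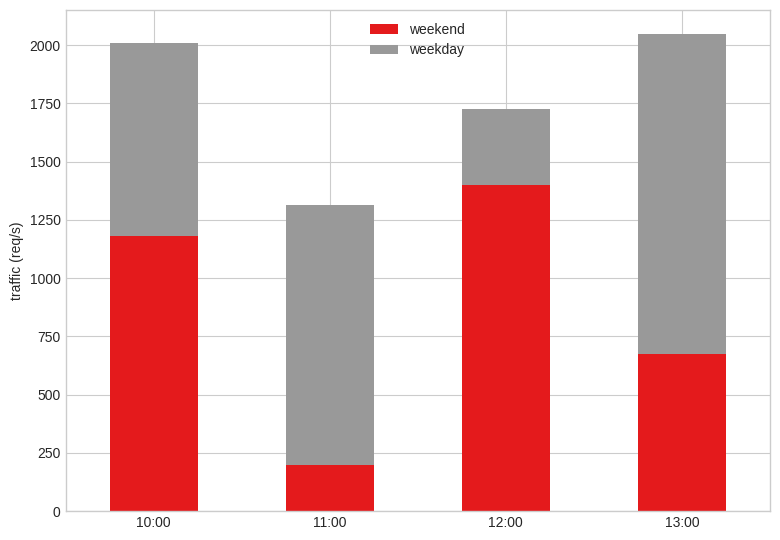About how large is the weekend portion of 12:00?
≈ 1400

weekend top ≈ 1400, bottom ≈ 0; segment ≈ 1400.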